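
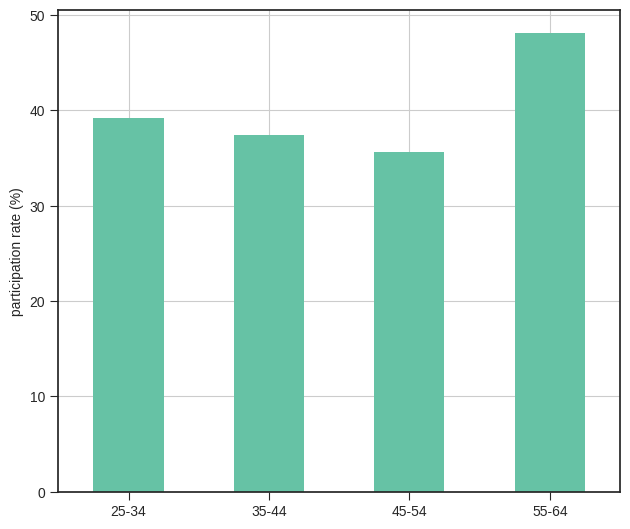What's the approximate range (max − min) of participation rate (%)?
≈ 15

Max 55-64 ≈ 50, min 45-54 ≈ 35; range ≈ 15.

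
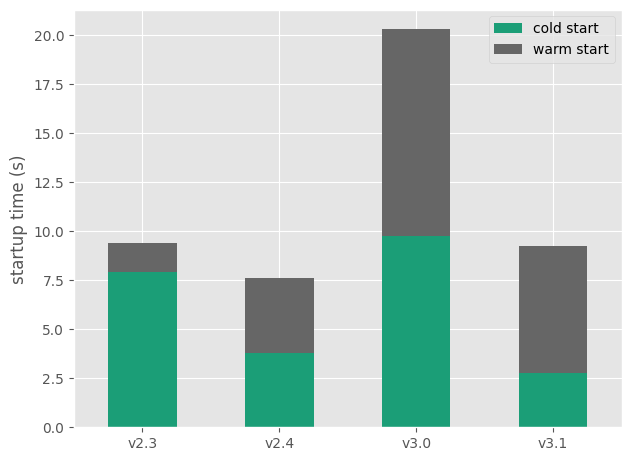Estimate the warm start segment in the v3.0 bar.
≈ 10

warm start top ≈ 20, bottom ≈ 10; segment ≈ 10.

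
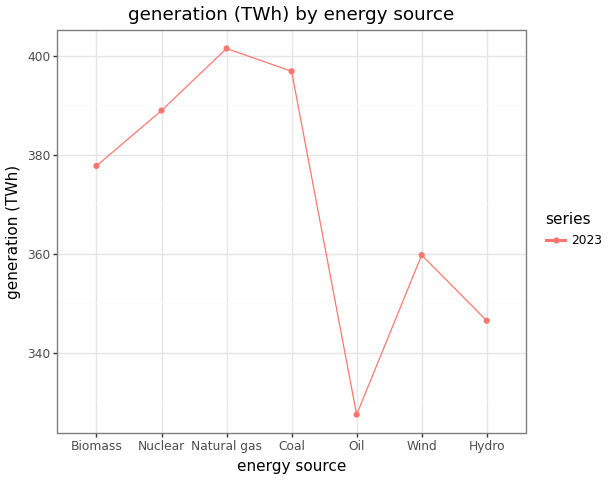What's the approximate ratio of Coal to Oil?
Coal ≈ 400, Oil ≈ 330; 400/330 ≈ 1.21.

≈ 1.21×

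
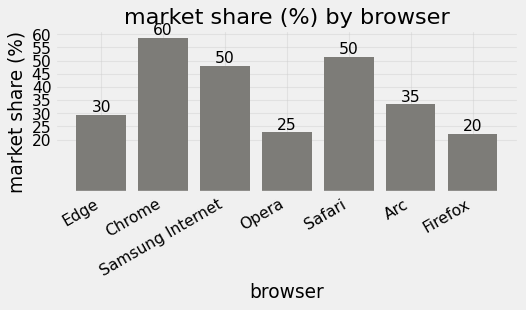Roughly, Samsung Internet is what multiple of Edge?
≈ 1.67×

Samsung Internet ≈ 50, Edge ≈ 30; 50/30 ≈ 1.67.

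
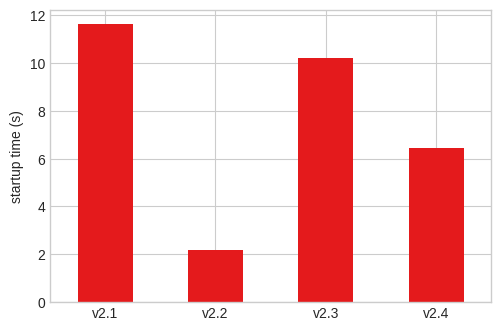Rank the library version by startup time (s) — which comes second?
v2.3

Top 3: v2.1 ≈ 12, v2.3 ≈ 10, v2.4 ≈ 6.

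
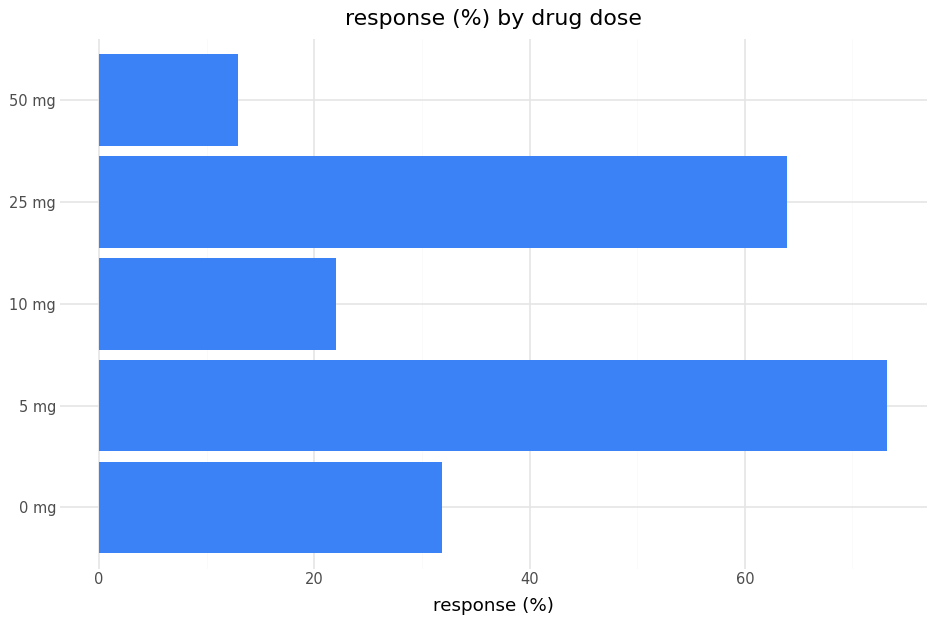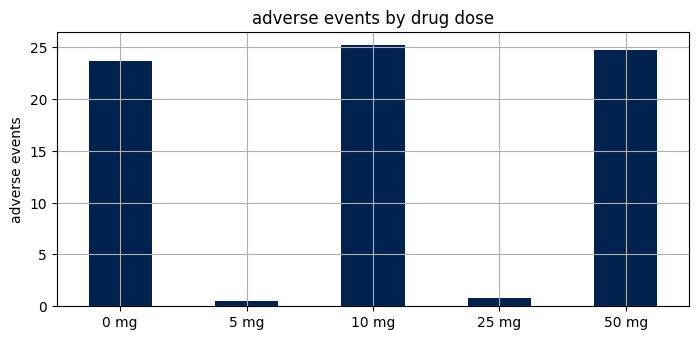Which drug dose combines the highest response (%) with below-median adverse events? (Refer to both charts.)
5 mg

Chart 2 median adverse events ≈ 25; below-median drug doses: 5 mg, 25 mg. Among those, 5 mg has the highest response (%) (≈ 70).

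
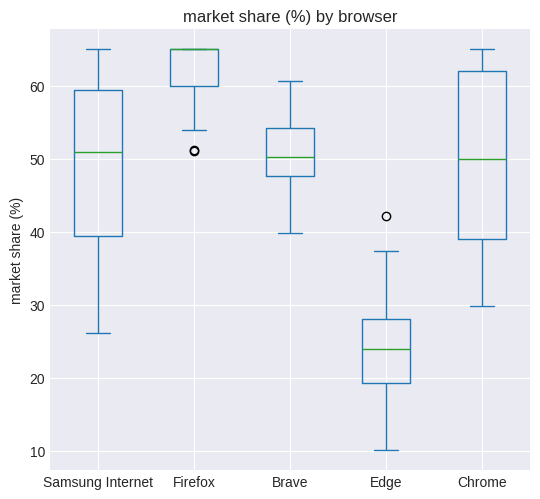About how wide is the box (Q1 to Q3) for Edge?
≈ 10

Q3 ≈ 30, Q1 ≈ 20; IQR ≈ 10.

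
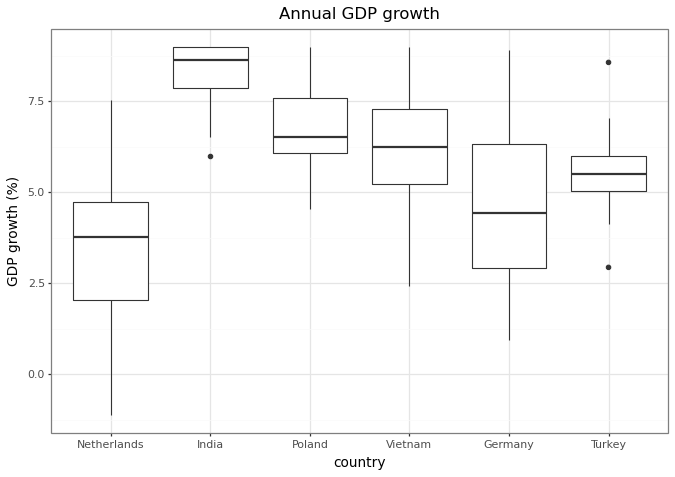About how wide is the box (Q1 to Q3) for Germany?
≈ 3.5

Q3 ≈ 6.5, Q1 ≈ 3.0; IQR ≈ 3.5.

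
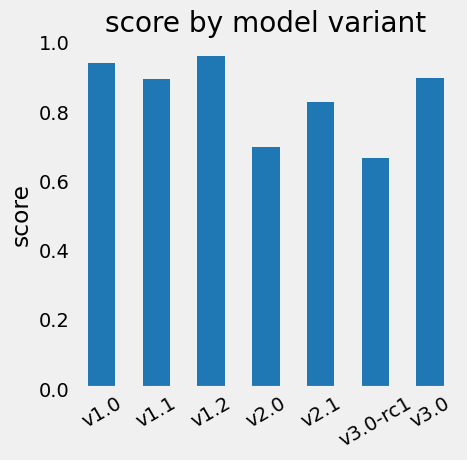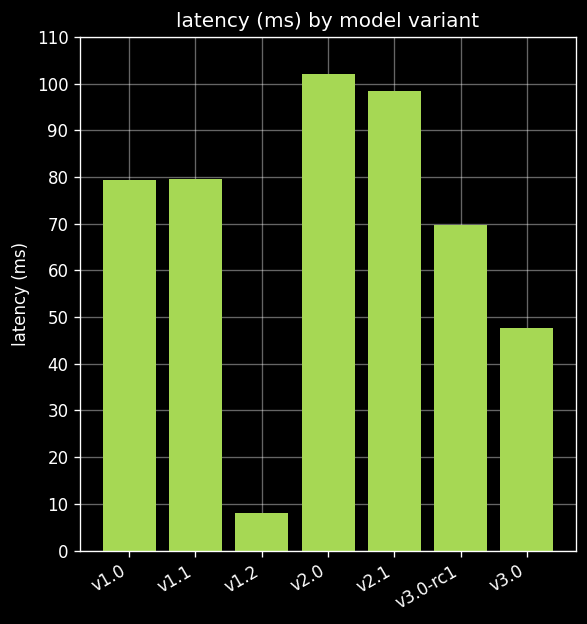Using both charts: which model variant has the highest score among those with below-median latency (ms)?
Chart 2 median latency (ms) ≈ 80; below-median model variants: v1.2, v3.0-rc1, v3.0. Among those, v1.2 has the highest score (≈ 1).

v1.2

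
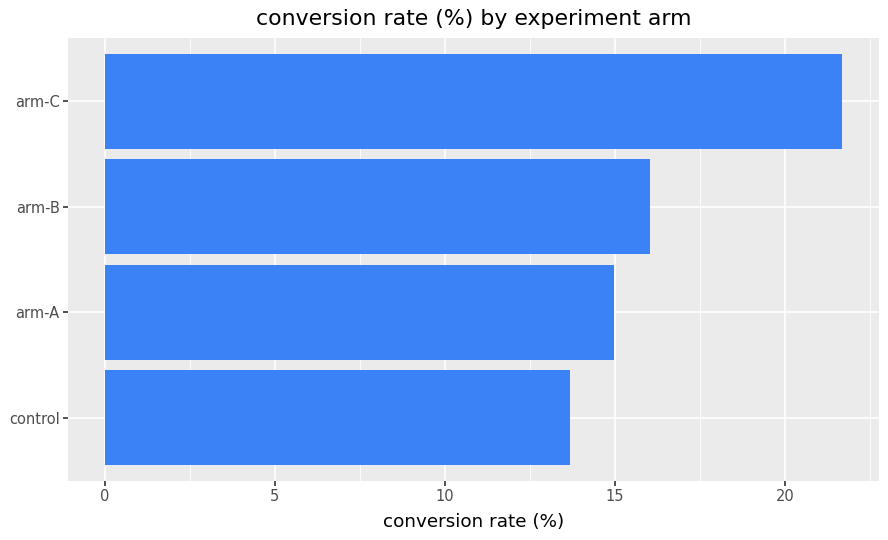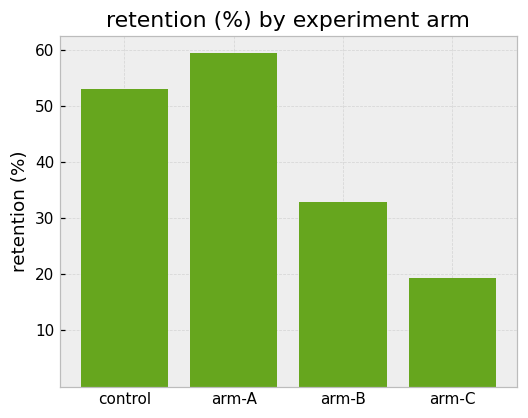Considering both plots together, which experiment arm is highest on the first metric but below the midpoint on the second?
Chart 2 median retention (%) ≈ 40; below-median experiment arms: arm-B, arm-C. Among those, arm-C has the highest conversion rate (%) (≈ 22).

arm-C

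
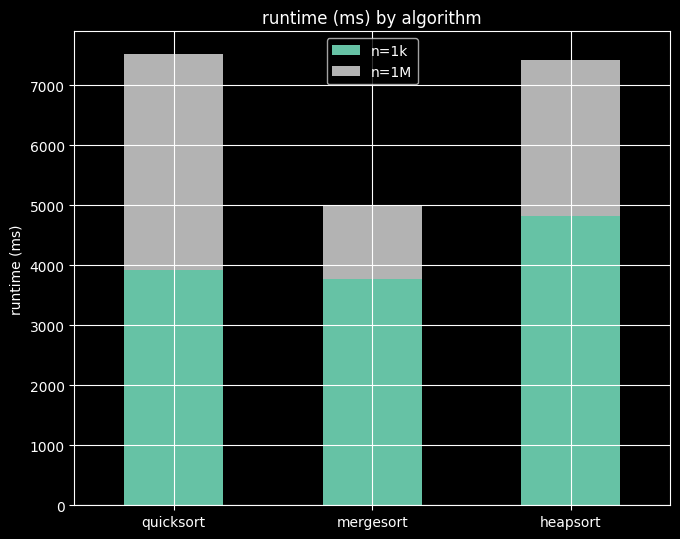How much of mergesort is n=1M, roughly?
n=1M top ≈ 5000, bottom ≈ 4000; segment ≈ 1000.

≈ 1000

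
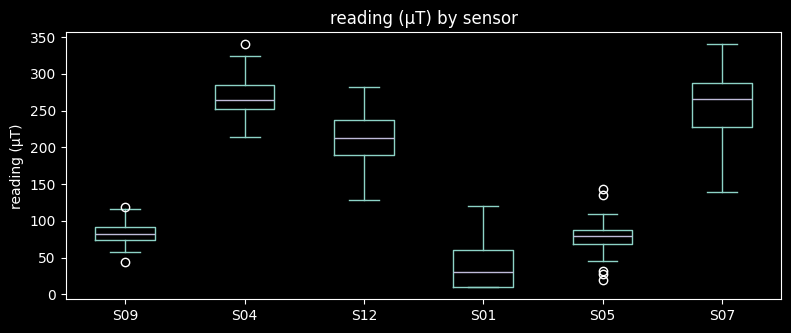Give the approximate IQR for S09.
Q3 ≈ 100, Q1 ≈ 80; IQR ≈ 20.

≈ 20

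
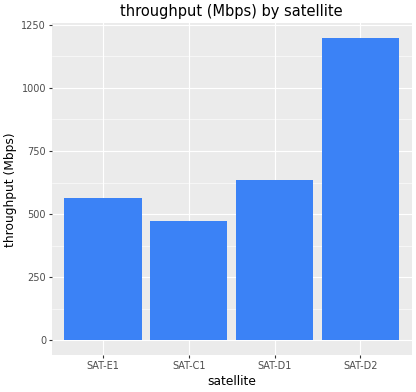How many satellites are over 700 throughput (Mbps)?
1

Above 700: SAT-D2.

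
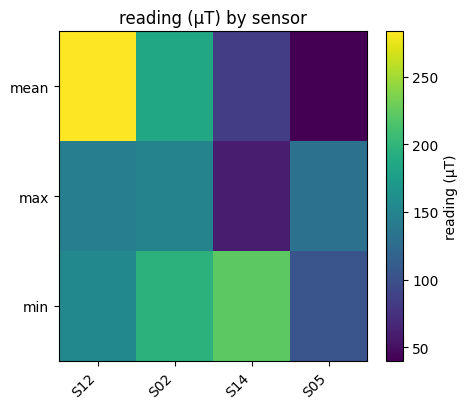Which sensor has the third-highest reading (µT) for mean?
Top 4 for mean: S12 ≈ 275, S02 ≈ 175, S14 ≈ 75, S05 ≈ 50.

S14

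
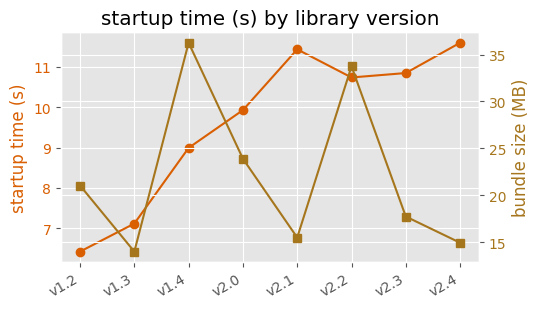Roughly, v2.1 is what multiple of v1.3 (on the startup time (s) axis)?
≈ 1.64×

v2.1 ≈ 11.5, v1.3 ≈ 7.0; 11.5/7.0 ≈ 1.64.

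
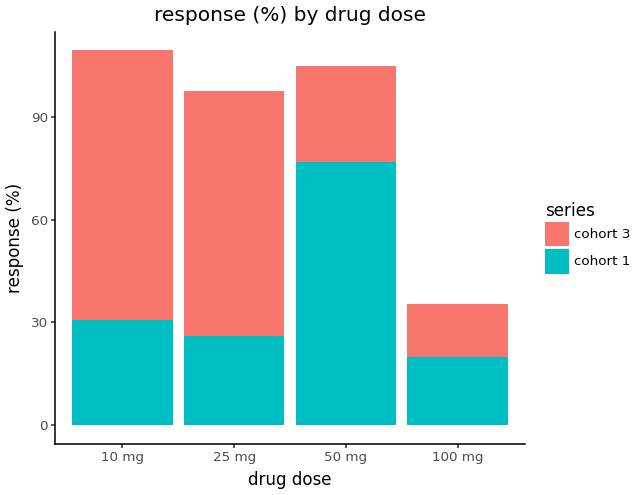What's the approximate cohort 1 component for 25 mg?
cohort 1 top ≈ 30, bottom ≈ 0; segment ≈ 30.

≈ 30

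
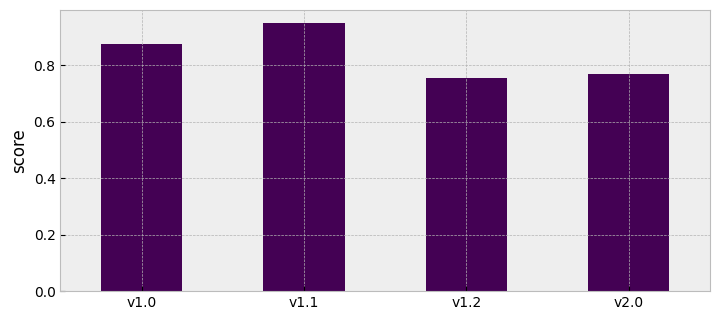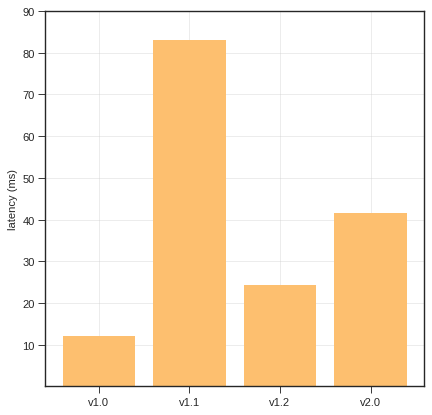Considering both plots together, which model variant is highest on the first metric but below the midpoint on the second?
v1.0

Chart 2 median latency (ms) ≈ 30; below-median model variants: v1.0, v1.2. Among those, v1.0 has the highest score (≈ 0.9).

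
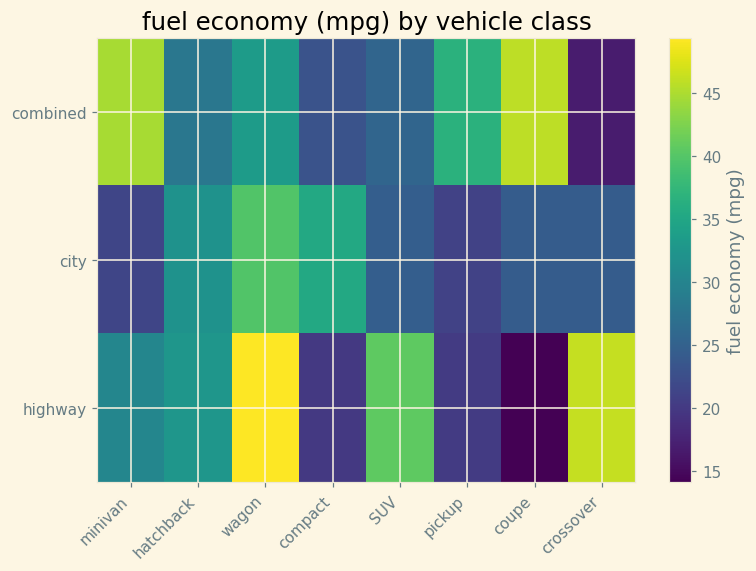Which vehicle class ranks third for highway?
Top 4 for highway: wagon ≈ 50, crossover ≈ 45, SUV ≈ 40, hatchback ≈ 35.

SUV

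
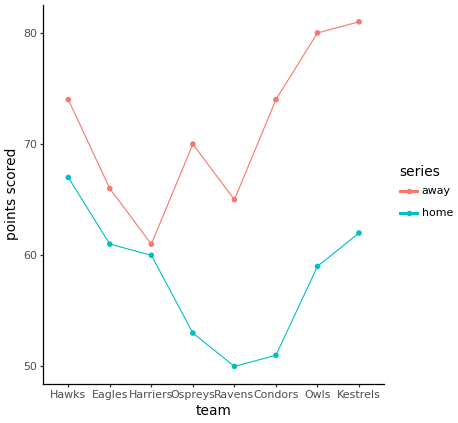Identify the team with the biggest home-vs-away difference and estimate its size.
Condors: home ≈ 50, away ≈ 75 → gap ≈ 25. Next-largest (Owls) is only ≈ 20.

Condors, ≈ 25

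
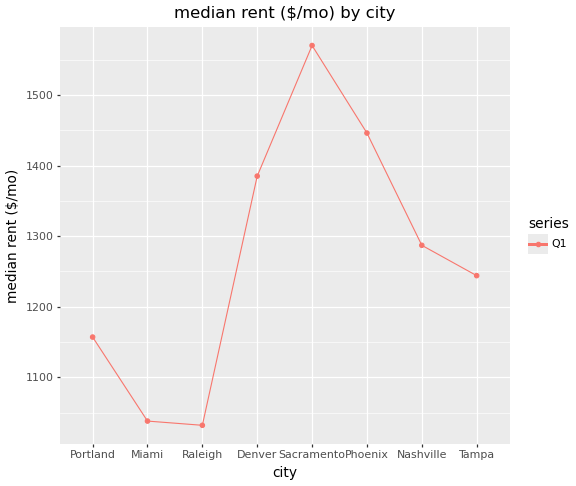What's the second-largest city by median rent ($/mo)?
Phoenix

Top 3: Sacramento ≈ 1550, Phoenix ≈ 1450, Denver ≈ 1400.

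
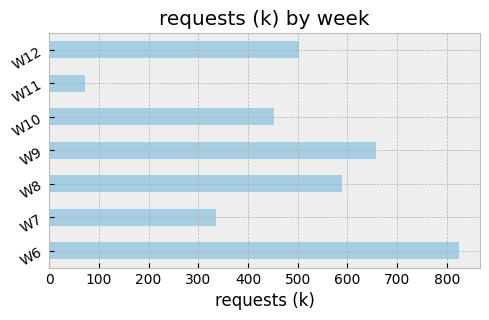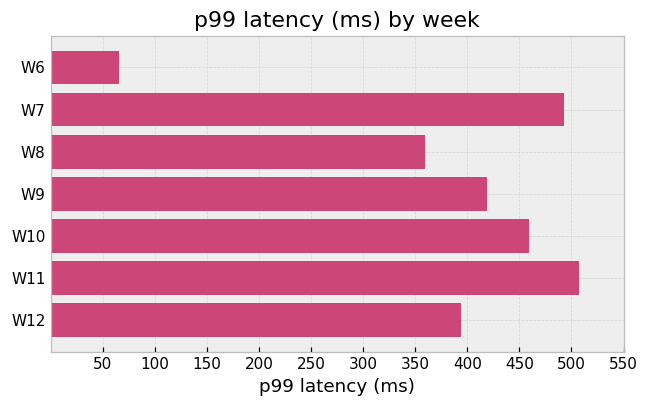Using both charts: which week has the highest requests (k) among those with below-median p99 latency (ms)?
Chart 2 median p99 latency (ms) ≈ 400; below-median weeks: W6, W8, W12. Among those, W6 has the highest requests (k) (≈ 800).

W6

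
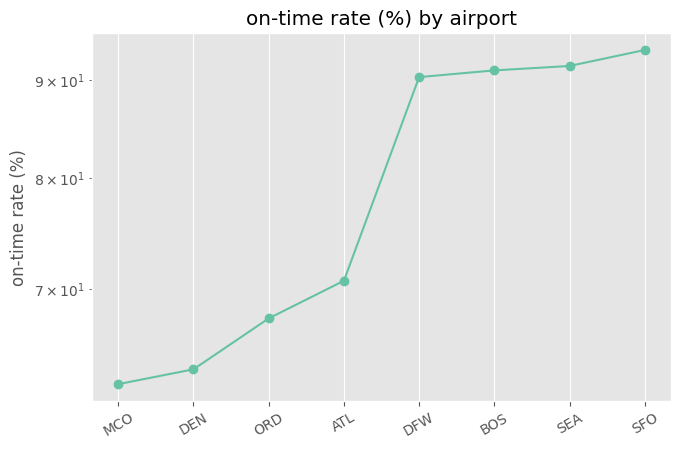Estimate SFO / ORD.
≈ 1.36×

SFO ≈ 95, ORD ≈ 70; 95/70 ≈ 1.36.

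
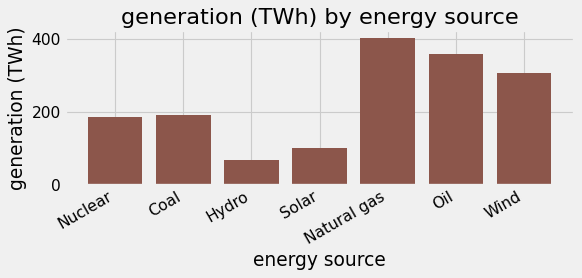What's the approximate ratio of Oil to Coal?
≈ 1.75×

Oil ≈ 350, Coal ≈ 200; 350/200 ≈ 1.75.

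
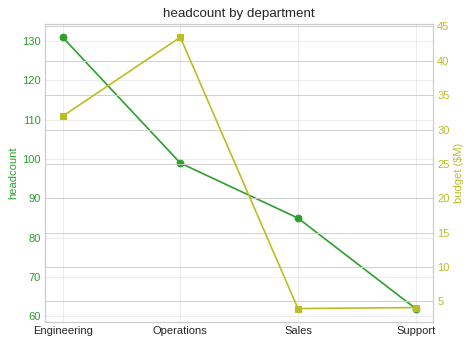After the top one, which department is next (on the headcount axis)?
Top 3 (on the headcount axis): Engineering ≈ 130, Operations ≈ 100, Sales ≈ 80.

Operations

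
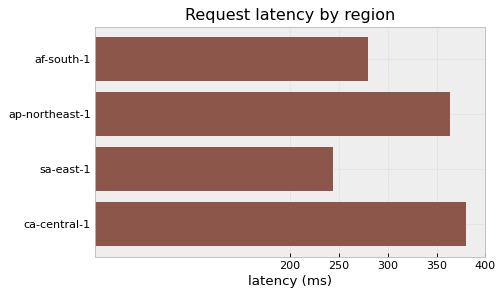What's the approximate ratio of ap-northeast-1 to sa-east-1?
≈ 1.4×

ap-northeast-1 ≈ 350, sa-east-1 ≈ 250; 350/250 ≈ 1.4.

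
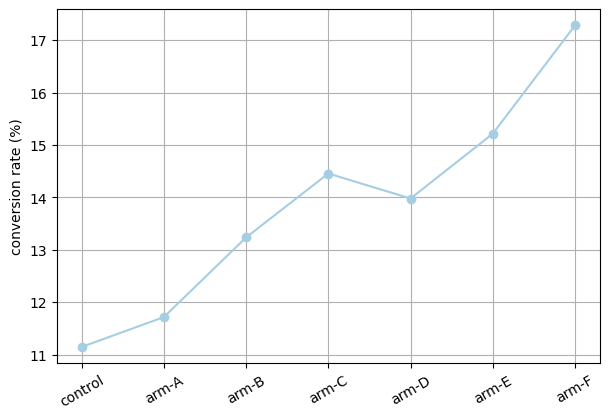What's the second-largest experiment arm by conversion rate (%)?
arm-E

Top 3: arm-F ≈ 17, arm-E ≈ 15, arm-C ≈ 14.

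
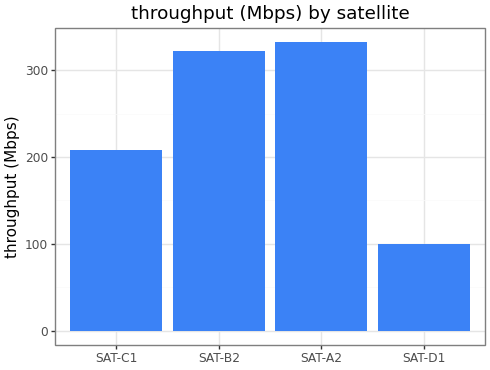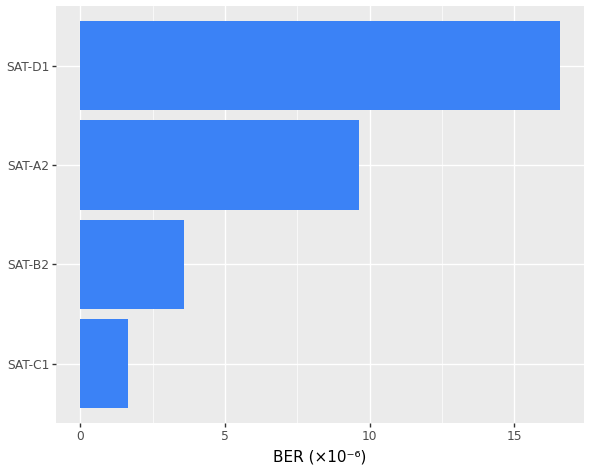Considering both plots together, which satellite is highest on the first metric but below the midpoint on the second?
SAT-B2

Chart 2 median BER (×10⁻⁶) ≈ 6; below-median satellites: SAT-C1, SAT-B2. Among those, SAT-B2 has the highest throughput (Mbps) (≈ 300).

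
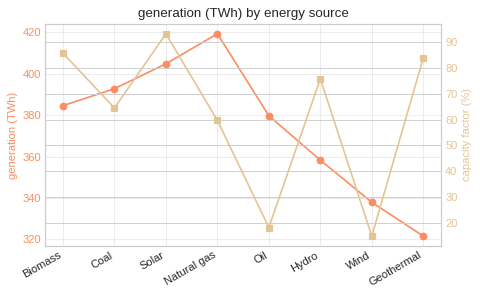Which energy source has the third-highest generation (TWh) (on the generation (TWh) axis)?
Coal

Top 4 (on the generation (TWh) axis): Natural gas ≈ 420, Solar ≈ 400, Coal ≈ 390, Biomass ≈ 380.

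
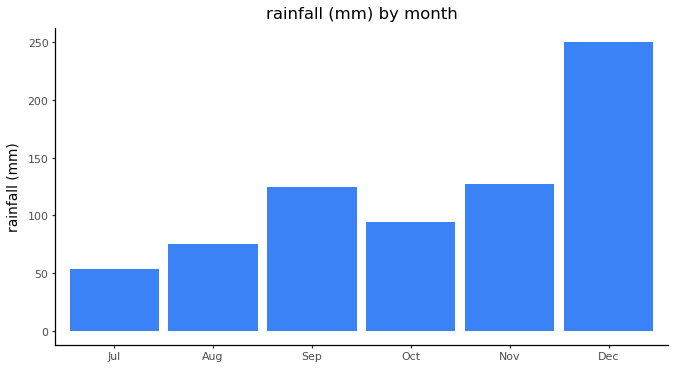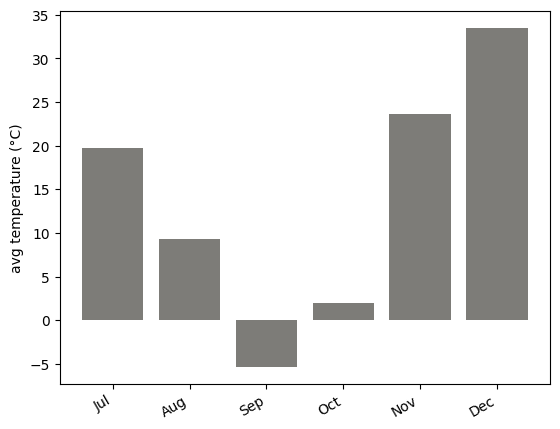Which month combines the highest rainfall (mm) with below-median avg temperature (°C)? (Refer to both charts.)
Chart 2 median avg temperature (°C) ≈ 15; below-median months: Aug, Sep, Oct. Among those, Sep has the highest rainfall (mm) (≈ 125).

Sep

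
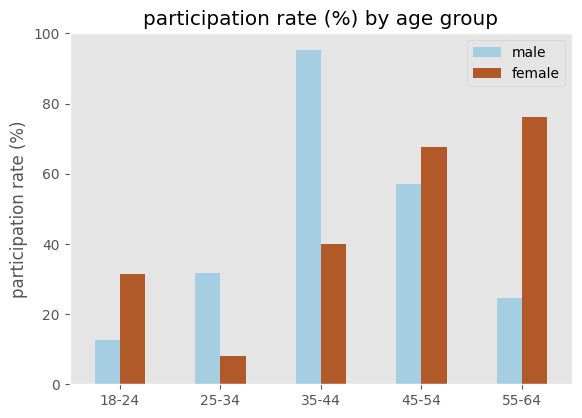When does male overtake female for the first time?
18-24: male ≈ 10 vs female ≈ 30 (not yet); 25-34: male ≈ 30 vs female ≈ 10 (first crossover).

25-34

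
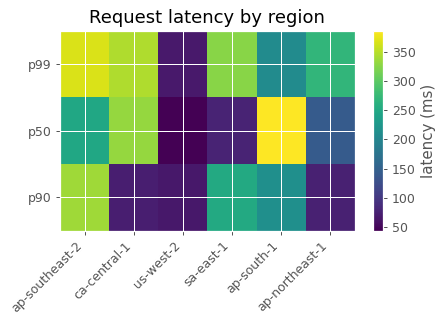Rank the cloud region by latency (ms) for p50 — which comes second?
ca-central-1

Top 3 for p50: ap-south-1 ≈ 400, ca-central-1 ≈ 350, ap-southeast-2 ≈ 250.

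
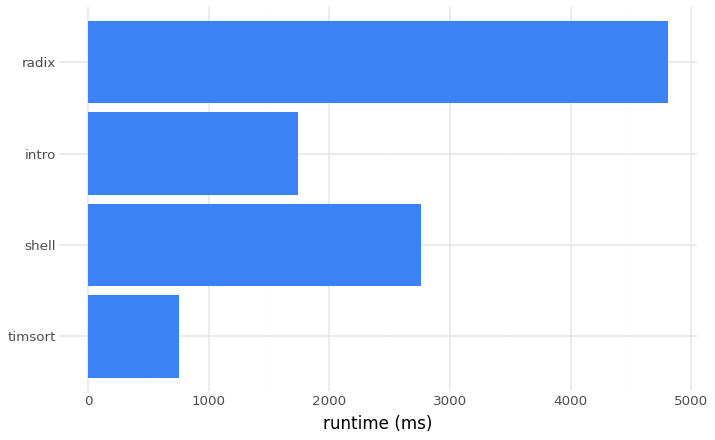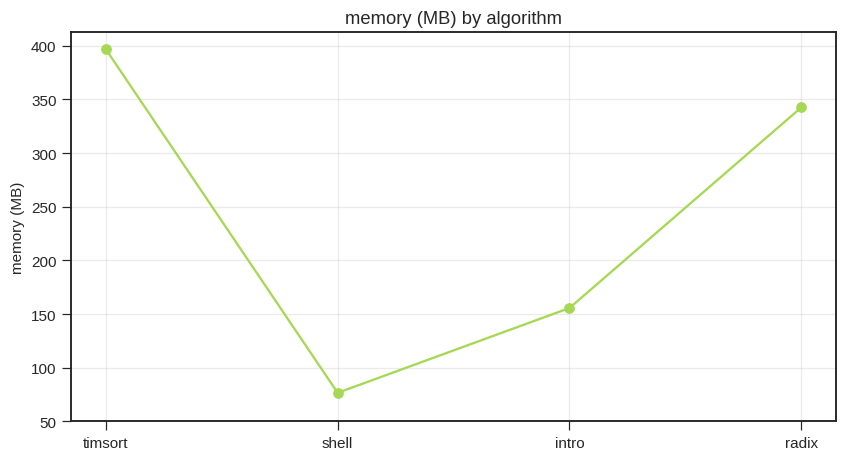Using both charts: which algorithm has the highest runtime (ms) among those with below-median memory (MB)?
shell

Chart 2 median memory (MB) ≈ 250; below-median algorithms: shell, intro. Among those, shell has the highest runtime (ms) (≈ 3000).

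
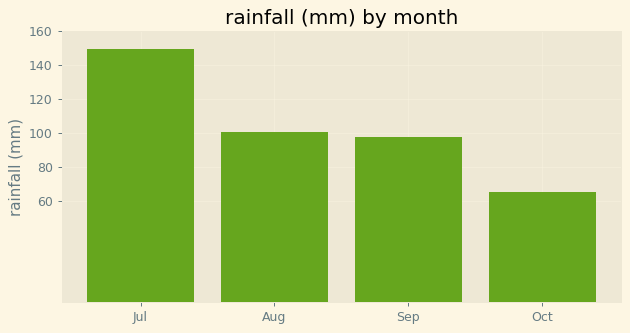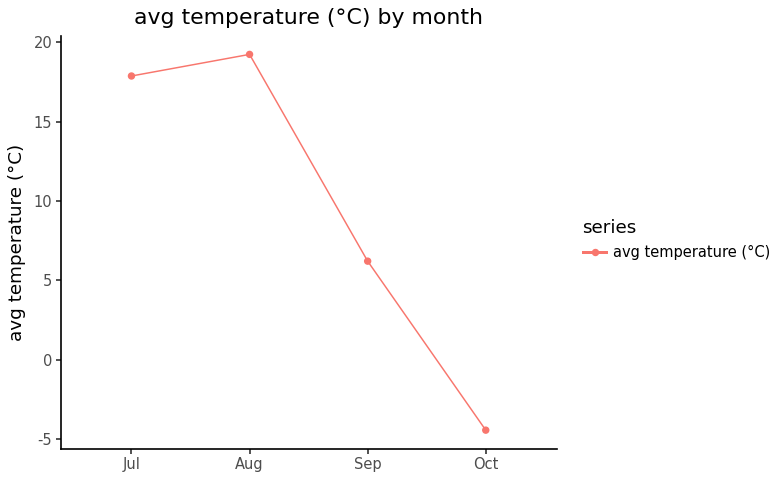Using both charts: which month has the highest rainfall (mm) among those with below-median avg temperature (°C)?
Sep

Chart 2 median avg temperature (°C) ≈ 12; below-median months: Sep, Oct. Among those, Sep has the highest rainfall (mm) (≈ 100).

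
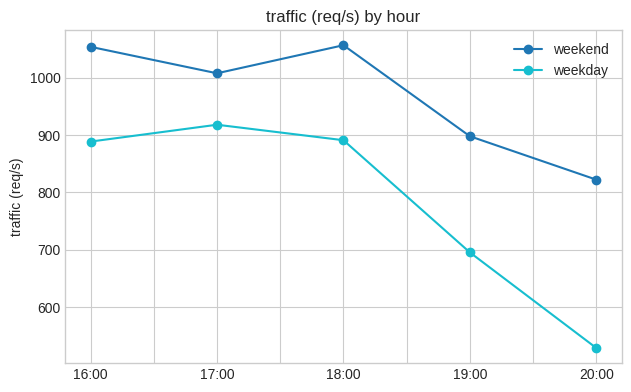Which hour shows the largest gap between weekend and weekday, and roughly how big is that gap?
20:00: weekend ≈ 800, weekday ≈ 550 → gap ≈ 250. Next-largest (19:00) is only ≈ 200.

20:00, ≈ 250 req/s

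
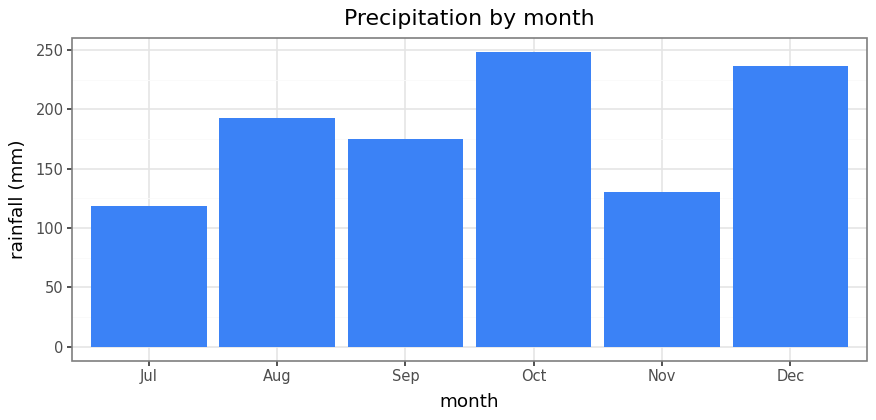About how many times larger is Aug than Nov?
Aug ≈ 200, Nov ≈ 125; 200/125 ≈ 1.6.

≈ 1.6×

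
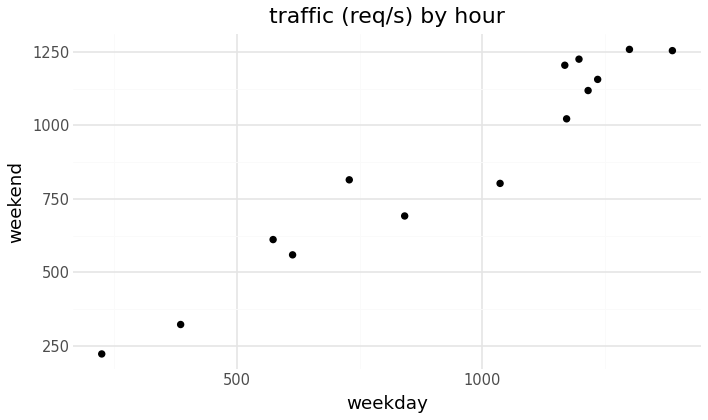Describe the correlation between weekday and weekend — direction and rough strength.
positive, strong

Points are positively correlated; strong (|r| ≈ 1.0).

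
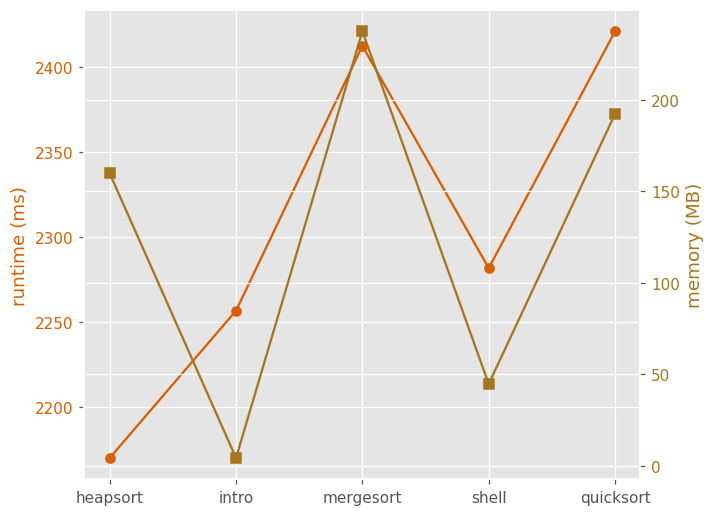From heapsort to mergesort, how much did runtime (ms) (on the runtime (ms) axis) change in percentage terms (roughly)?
heapsort ≈ 2175, mergesort ≈ 2400; (2400 − 2175) / 2175 ≈ +10.3%.

≈ +10.3%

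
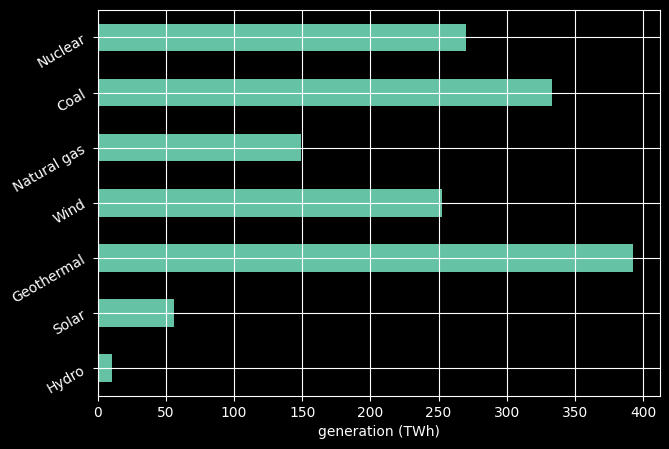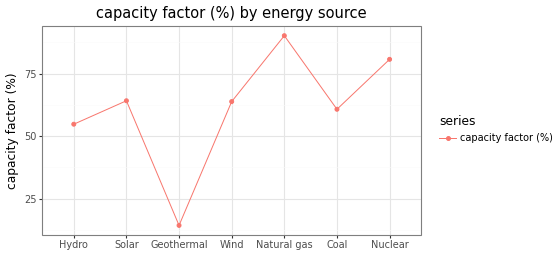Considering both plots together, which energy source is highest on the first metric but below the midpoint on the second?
Geothermal

Chart 2 median capacity factor (%) ≈ 60; below-median energy sources: Hydro, Geothermal, Coal. Among those, Geothermal has the highest generation (TWh) (≈ 400).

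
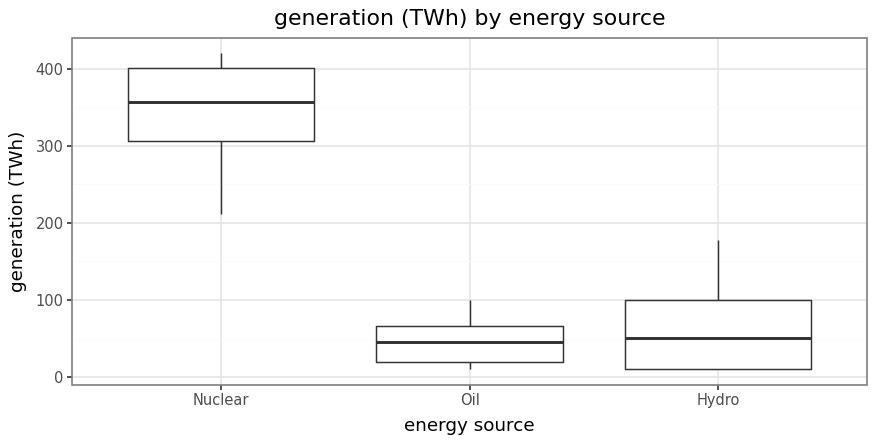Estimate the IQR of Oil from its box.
Q3 ≈ 50, Q1 ≈ 0; IQR ≈ 50.

≈ 50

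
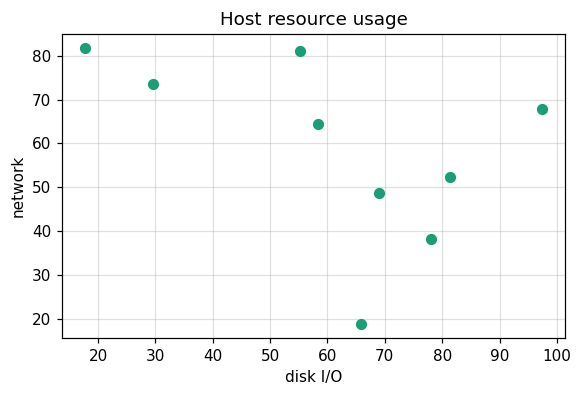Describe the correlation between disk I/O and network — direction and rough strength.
Points are negatively correlated; moderate (|r| ≈ 0.5).

negative, moderate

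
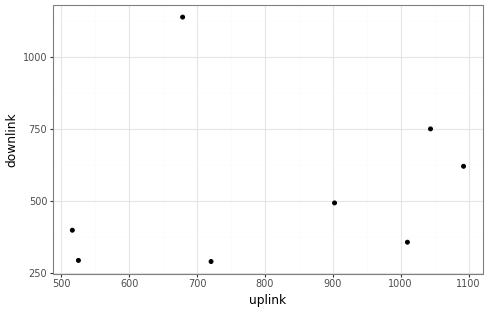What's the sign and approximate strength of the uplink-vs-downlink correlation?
Points are roughly uncorrelated; weak (|r| ≈ 0.2).

no clear correlation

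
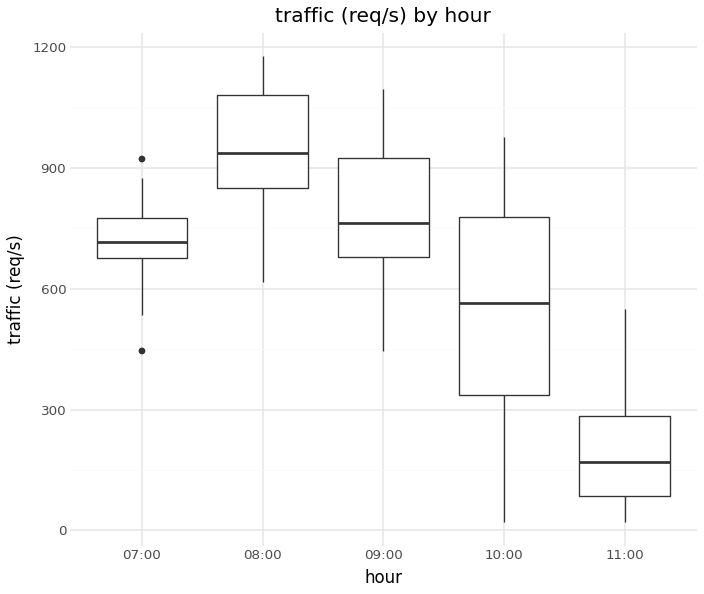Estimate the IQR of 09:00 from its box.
≈ 200

Q3 ≈ 900, Q1 ≈ 700; IQR ≈ 200.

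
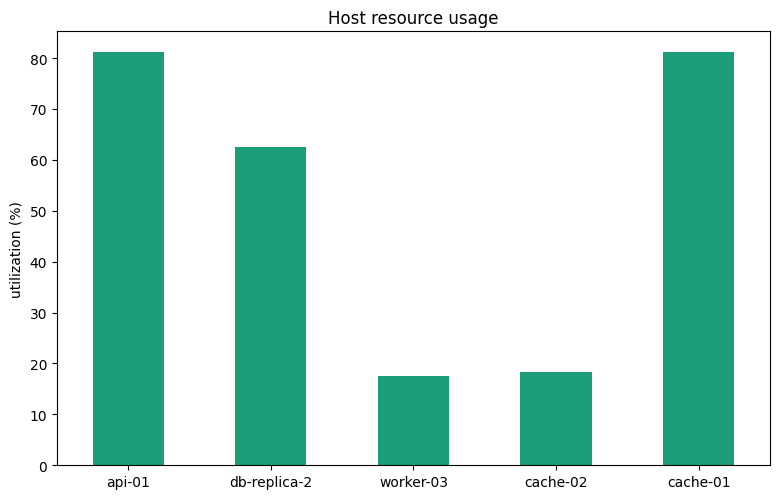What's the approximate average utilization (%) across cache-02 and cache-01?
(20 + 80) / 2 ≈ 50.

≈ 50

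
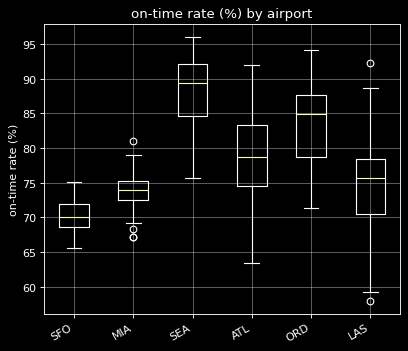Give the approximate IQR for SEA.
Q3 ≈ 92, Q1 ≈ 84; IQR ≈ 8.

≈ 8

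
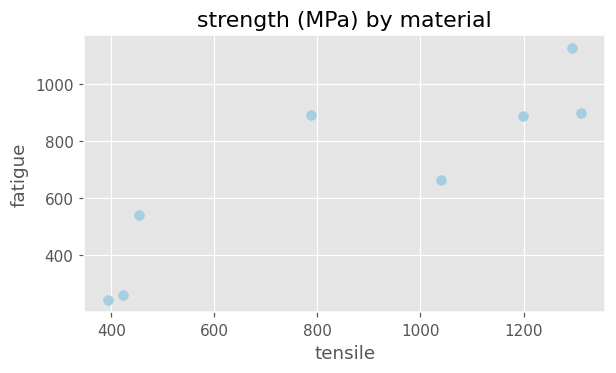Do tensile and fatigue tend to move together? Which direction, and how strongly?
positive, strong

Points are positively correlated; strong (|r| ≈ 0.9).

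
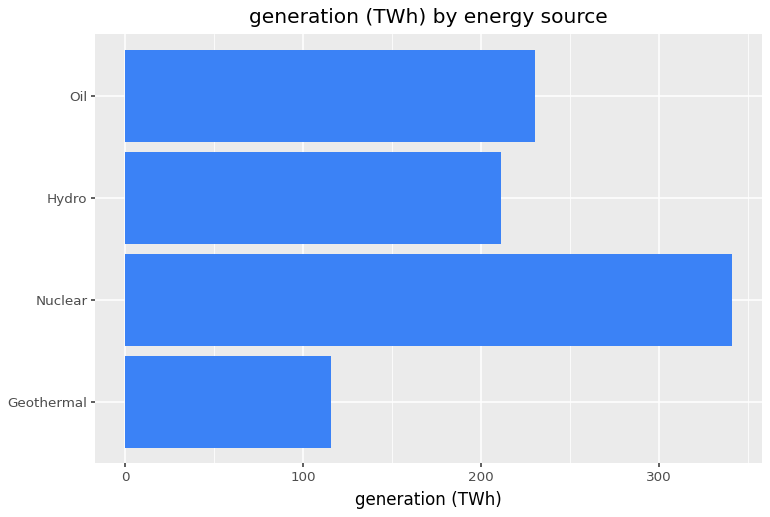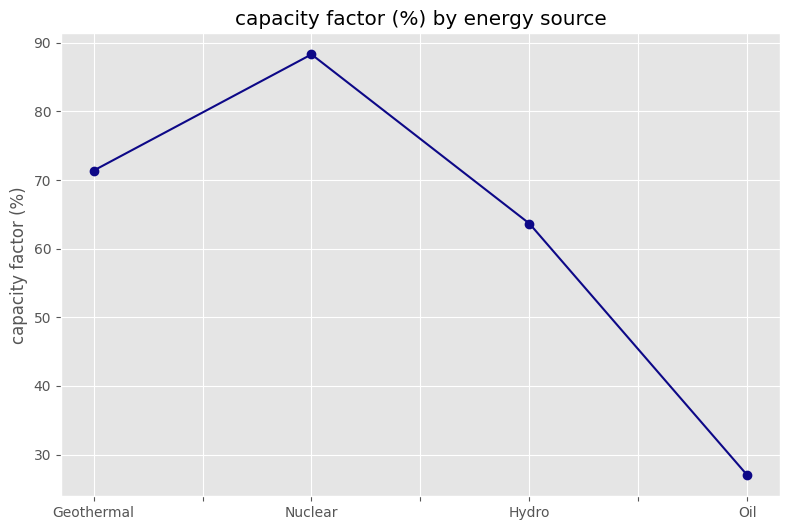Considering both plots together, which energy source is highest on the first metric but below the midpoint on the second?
Oil

Chart 2 median capacity factor (%) ≈ 70; below-median energy sources: Hydro, Oil. Among those, Oil has the highest generation (TWh) (≈ 250).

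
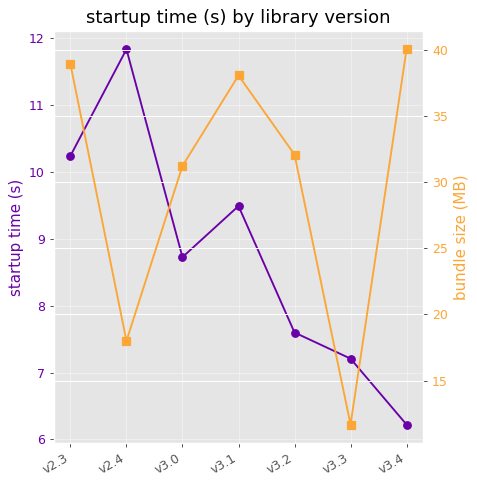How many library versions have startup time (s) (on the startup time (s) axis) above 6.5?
Above 6.5: v2.3, v2.4, v3.0, v3.1, v3.2, v3.3.

6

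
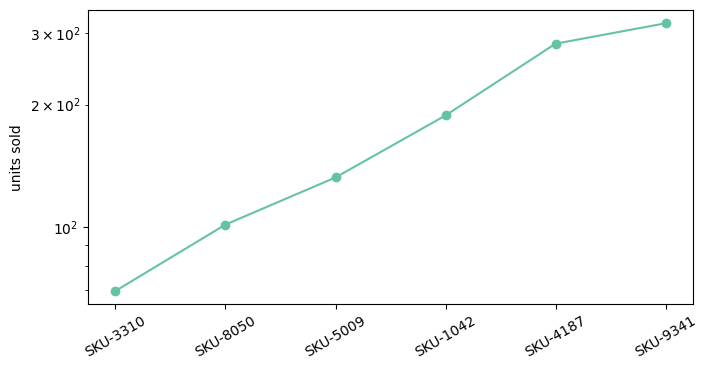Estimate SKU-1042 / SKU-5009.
SKU-1042 ≈ 200, SKU-5009 ≈ 125; 200/125 ≈ 1.6.

≈ 1.6×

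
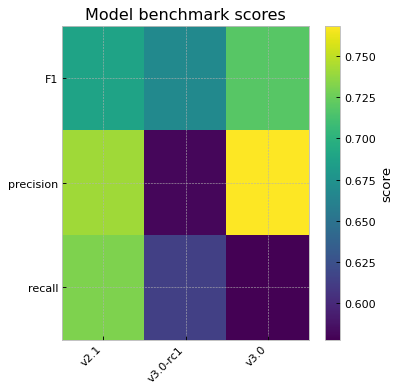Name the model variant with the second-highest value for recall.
v3.0-rc1

Top 3 for recall: v2.1 ≈ 0.74, v3.0-rc1 ≈ 0.62, v3.0 ≈ 0.58.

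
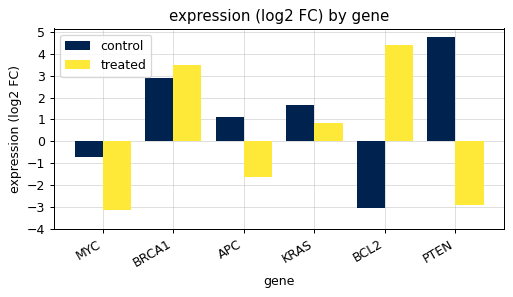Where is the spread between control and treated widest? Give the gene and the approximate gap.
PTEN, ≈ 8 log2 FC

PTEN: control ≈ 5, treated ≈ -3 → gap ≈ 8. Next-largest (BCL2) is only ≈ 7.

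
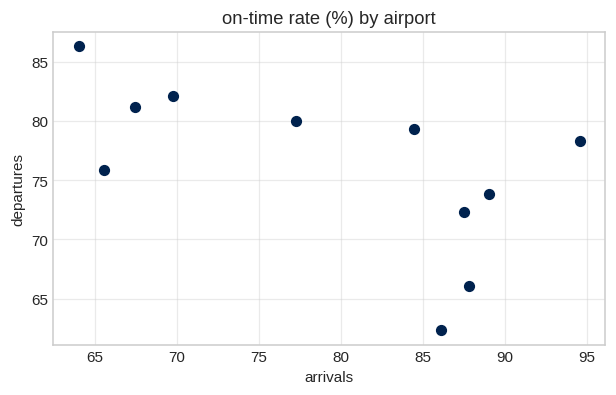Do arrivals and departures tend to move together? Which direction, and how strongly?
Points are negatively correlated; moderate (|r| ≈ 0.6).

negative, moderate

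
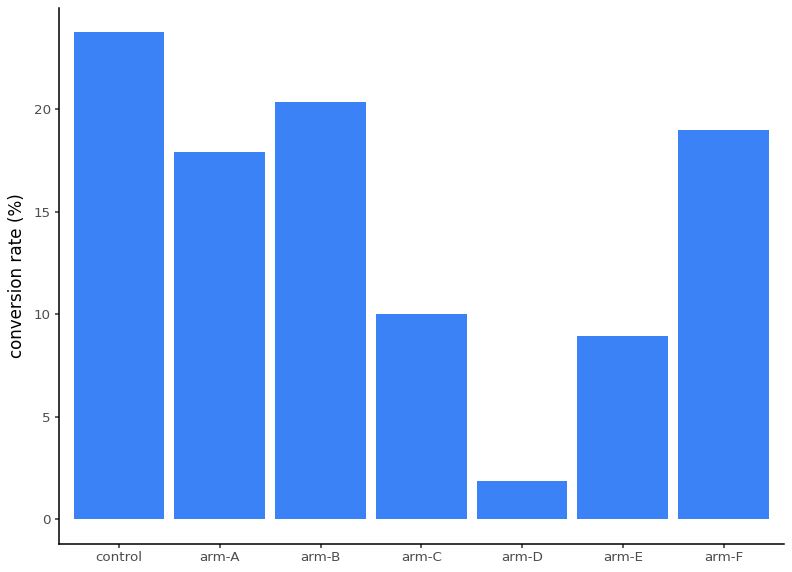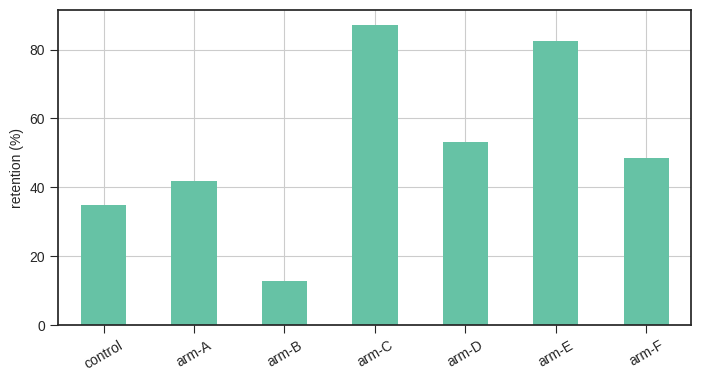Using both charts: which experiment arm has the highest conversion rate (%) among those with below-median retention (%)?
Chart 2 median retention (%) ≈ 50; below-median experiment arms: control, arm-A, arm-B. Among those, control has the highest conversion rate (%) (≈ 25).

control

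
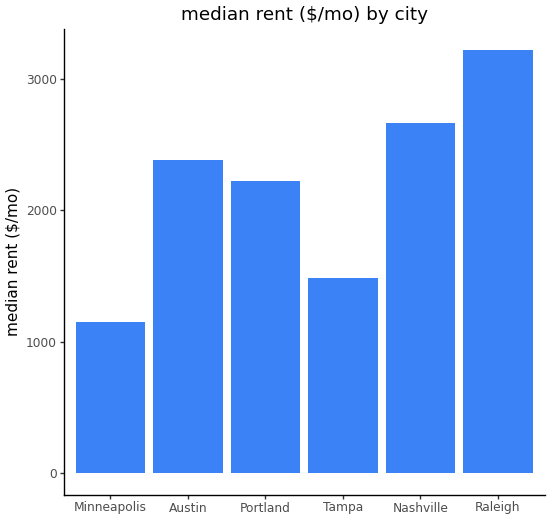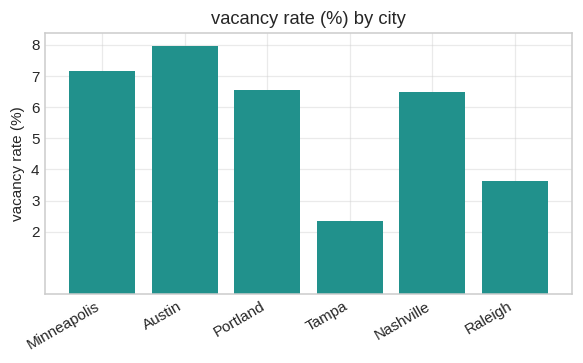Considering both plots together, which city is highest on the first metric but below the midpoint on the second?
Raleigh

Chart 2 median vacancy rate (%) ≈ 7; below-median cities: Tampa, Nashville, Raleigh. Among those, Raleigh has the highest median rent ($/mo) (≈ 3000).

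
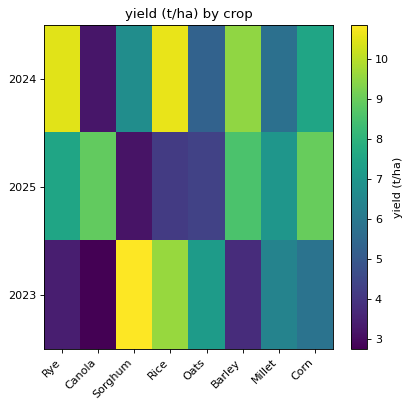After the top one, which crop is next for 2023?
Top 3 for 2023: Sorghum ≈ 11, Rice ≈ 10, Oats ≈ 7.

Rice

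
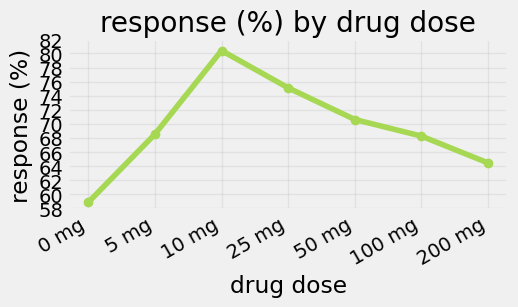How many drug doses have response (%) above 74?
Above 74: 10 mg, 25 mg.

2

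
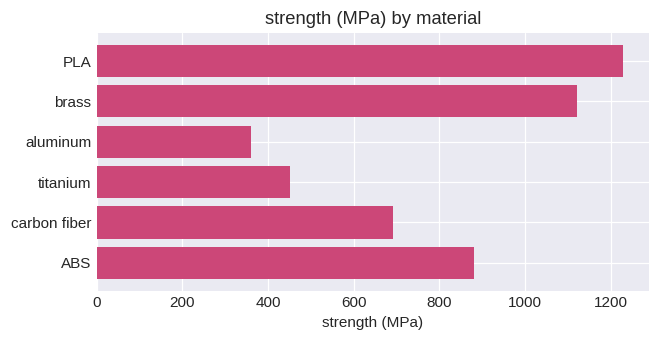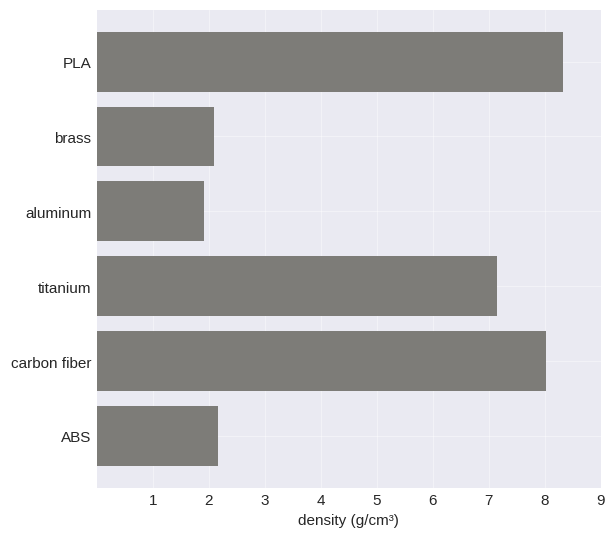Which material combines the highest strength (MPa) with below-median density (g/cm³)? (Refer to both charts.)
Chart 2 median density (g/cm³) ≈ 5; below-median materials: brass, aluminum, ABS. Among those, brass has the highest strength (MPa) (≈ 1200).

brass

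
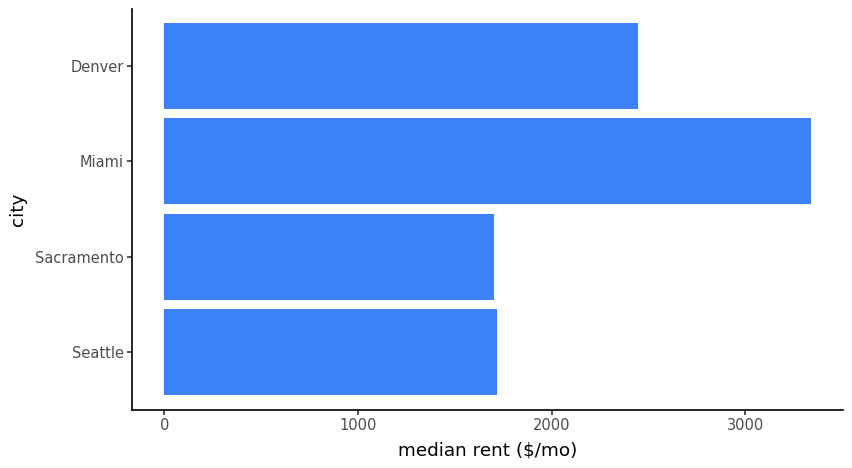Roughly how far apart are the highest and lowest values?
Max Miami ≈ 3500, min Sacramento ≈ 1500; range ≈ 2000.

≈ 2000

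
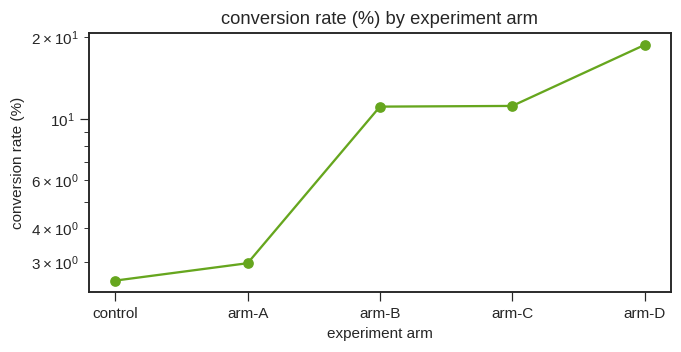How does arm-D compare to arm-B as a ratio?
arm-D ≈ 18, arm-B ≈ 12; 18/12 ≈ 1.5.

≈ 1.5×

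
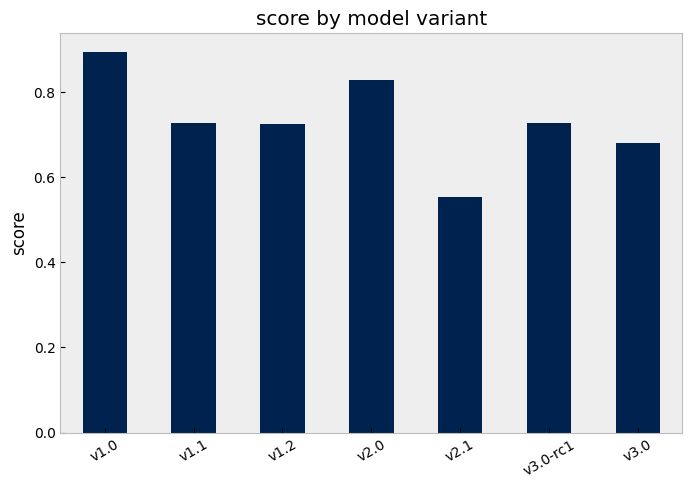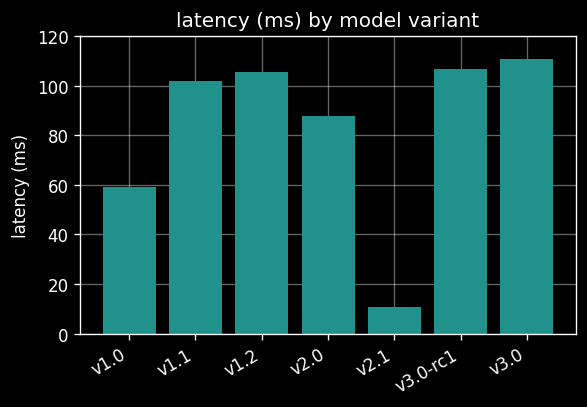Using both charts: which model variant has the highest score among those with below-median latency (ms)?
Chart 2 median latency (ms) ≈ 100; below-median model variants: v1.0, v2.0, v2.1. Among those, v1.0 has the highest score (≈ 0.9).

v1.0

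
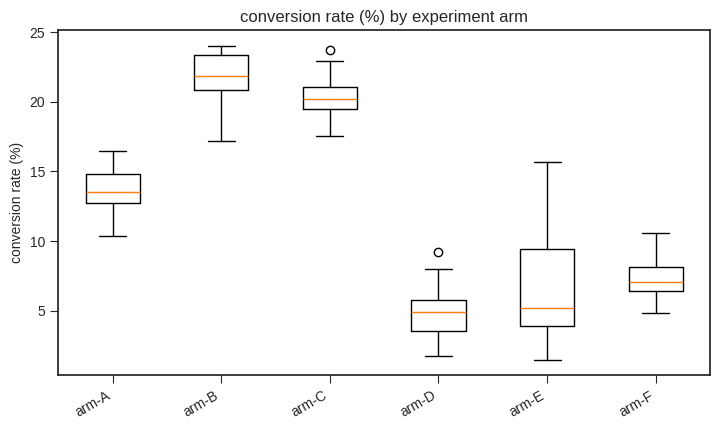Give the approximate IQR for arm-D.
Q3 ≈ 6, Q1 ≈ 4; IQR ≈ 2.

≈ 2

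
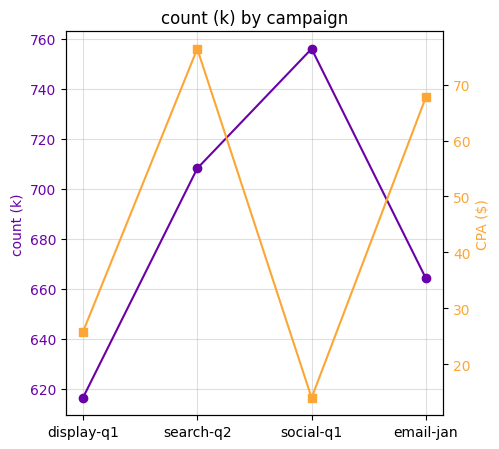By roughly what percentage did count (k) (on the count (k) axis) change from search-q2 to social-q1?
≈ +8.6%

search-q2 ≈ 700, social-q1 ≈ 760; (760 − 700) / 700 ≈ +8.6%.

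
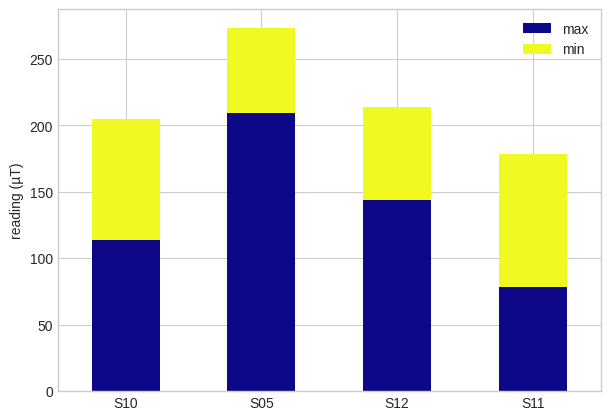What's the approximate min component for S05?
≈ 75

min top ≈ 275, bottom ≈ 200; segment ≈ 75.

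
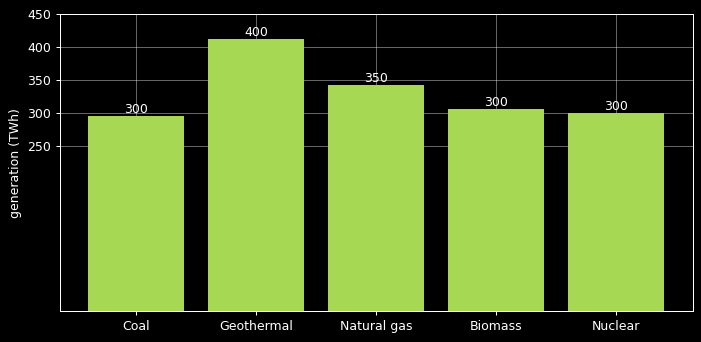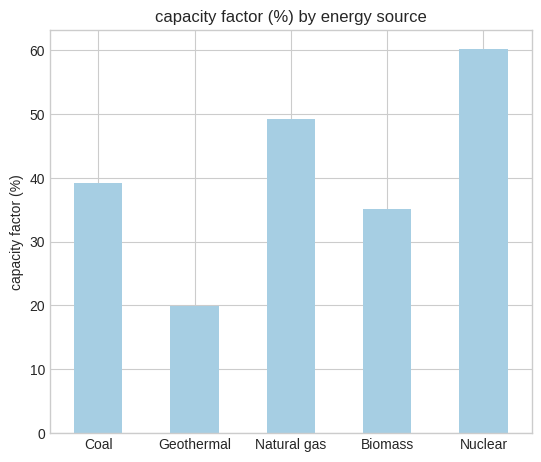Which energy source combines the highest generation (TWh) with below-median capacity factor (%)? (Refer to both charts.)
Geothermal

Chart 2 median capacity factor (%) ≈ 40; below-median energy sources: Geothermal, Biomass. Among those, Geothermal has the highest generation (TWh) (≈ 400).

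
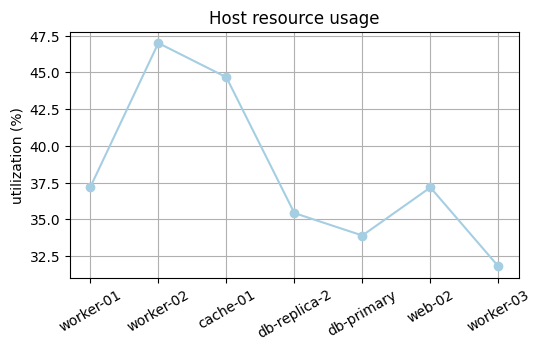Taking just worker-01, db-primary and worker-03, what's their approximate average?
(38 + 34 + 32) / 3 ≈ 35.

≈ 35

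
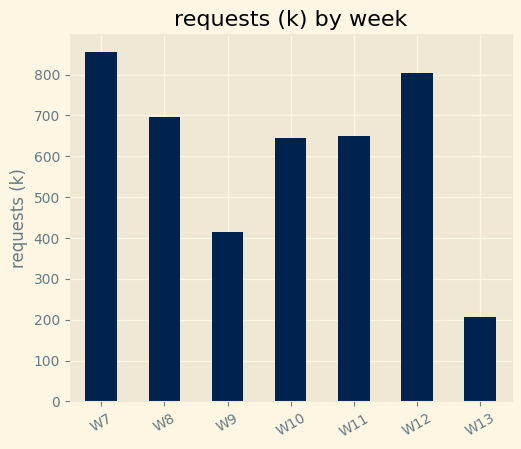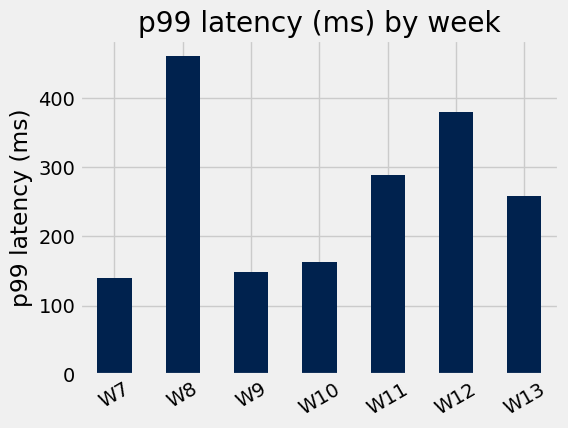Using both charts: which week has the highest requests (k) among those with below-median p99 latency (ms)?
Chart 2 median p99 latency (ms) ≈ 250; below-median weeks: W7, W9, W10. Among those, W7 has the highest requests (k) (≈ 900).

W7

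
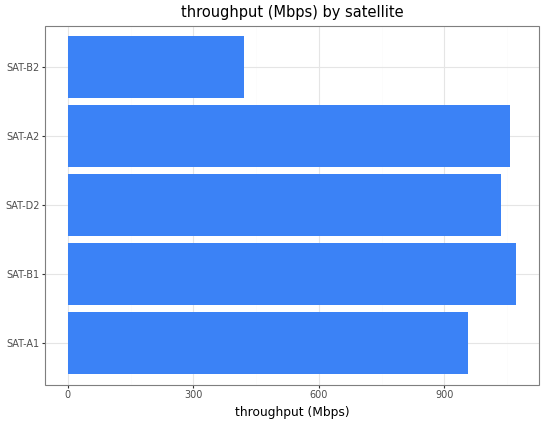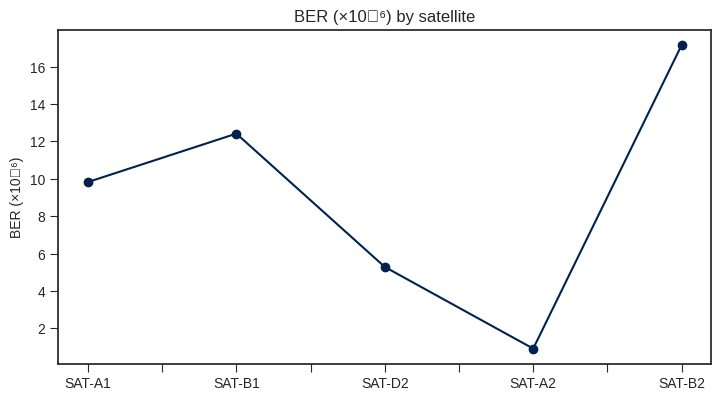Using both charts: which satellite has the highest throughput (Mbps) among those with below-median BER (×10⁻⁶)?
SAT-A2

Chart 2 median BER (×10⁻⁶) ≈ 10; below-median satellites: SAT-D2, SAT-A2. Among those, SAT-A2 has the highest throughput (Mbps) (≈ 1100).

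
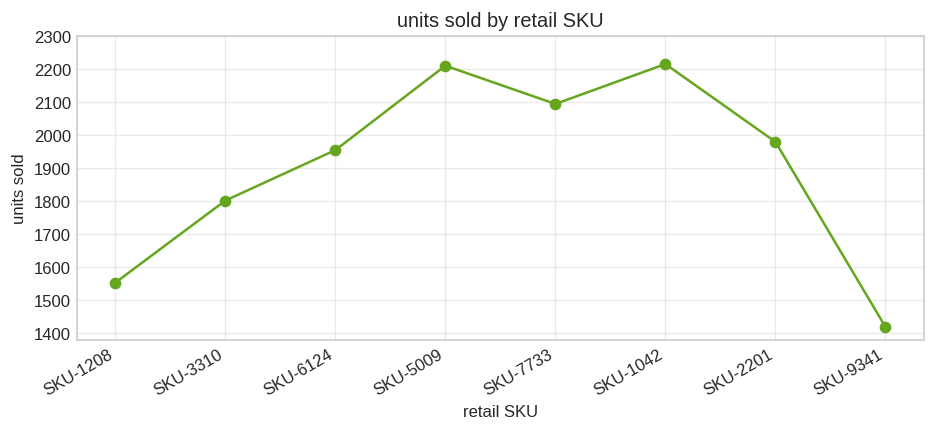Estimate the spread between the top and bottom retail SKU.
≈ 800

Max SKU-1042 ≈ 2200, min SKU-9341 ≈ 1400; range ≈ 800.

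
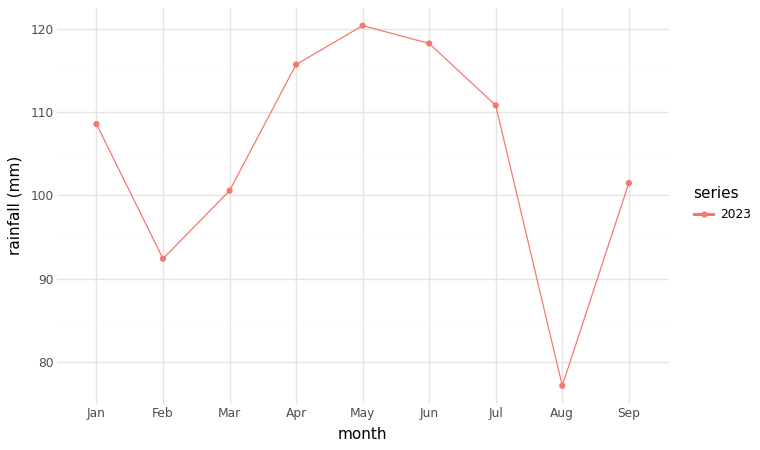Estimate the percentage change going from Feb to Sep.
≈ +11.1%

Feb ≈ 90, Sep ≈ 100; (100 − 90) / 90 ≈ +11.1%.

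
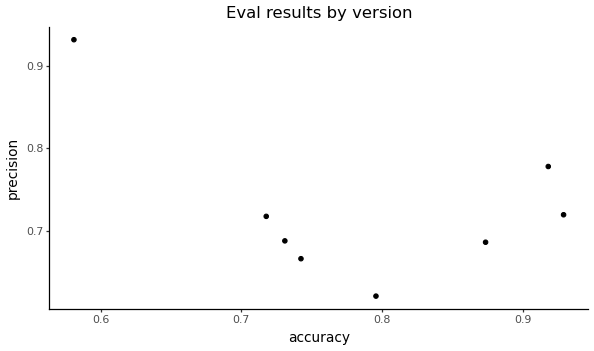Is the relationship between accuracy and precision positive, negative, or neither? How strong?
Points are negatively correlated; moderate (|r| ≈ 0.5).

negative, moderate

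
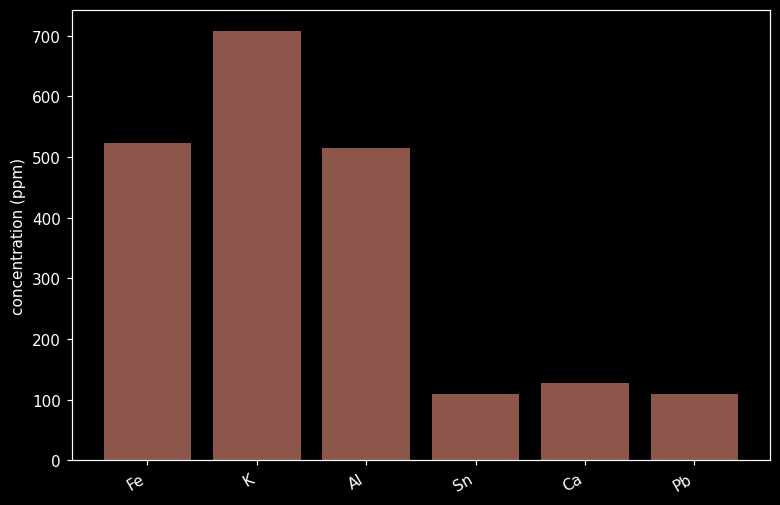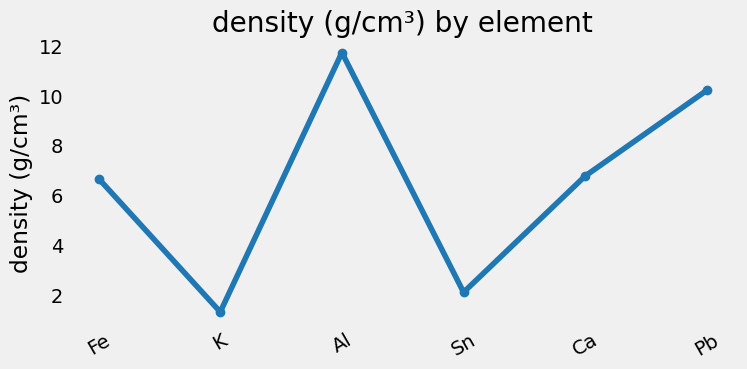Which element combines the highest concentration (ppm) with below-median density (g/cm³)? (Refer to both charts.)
K

Chart 2 median density (g/cm³) ≈ 6; below-median elements: Fe, K, Sn. Among those, K has the highest concentration (ppm) (≈ 700).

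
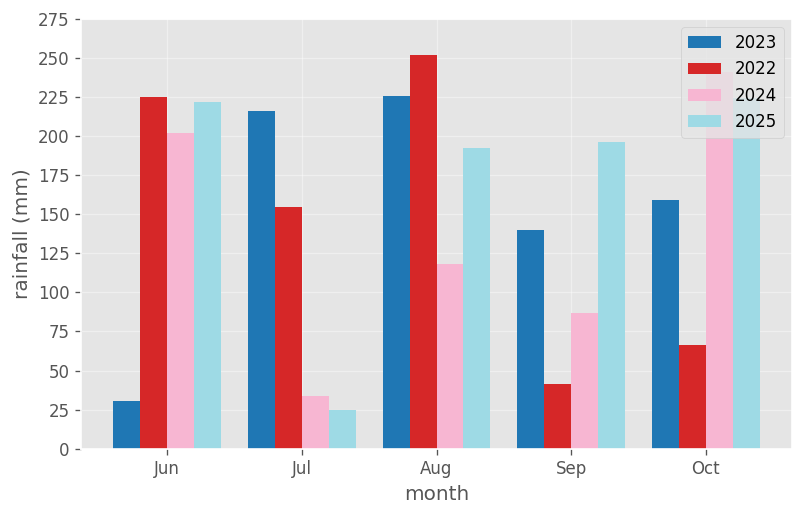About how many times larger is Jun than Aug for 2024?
Jun ≈ 200, Aug ≈ 125; 200/125 ≈ 1.6.

≈ 1.6×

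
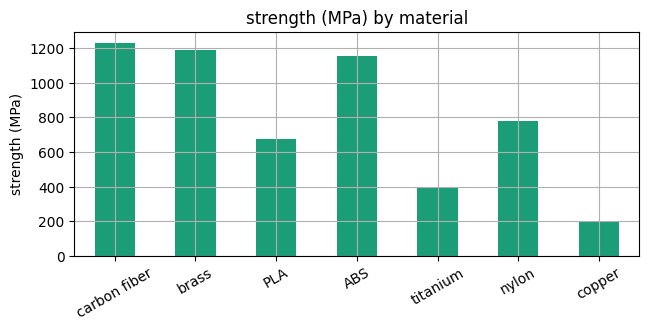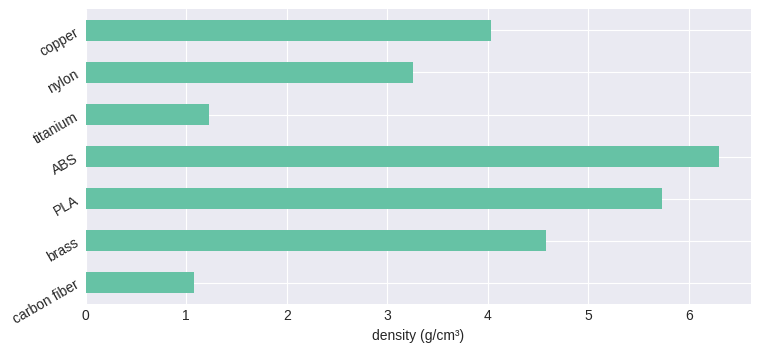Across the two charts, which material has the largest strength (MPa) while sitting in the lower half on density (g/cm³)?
Chart 2 median density (g/cm³) ≈ 4; below-median materials: carbon fiber, titanium, nylon. Among those, carbon fiber has the highest strength (MPa) (≈ 1200).

carbon fiber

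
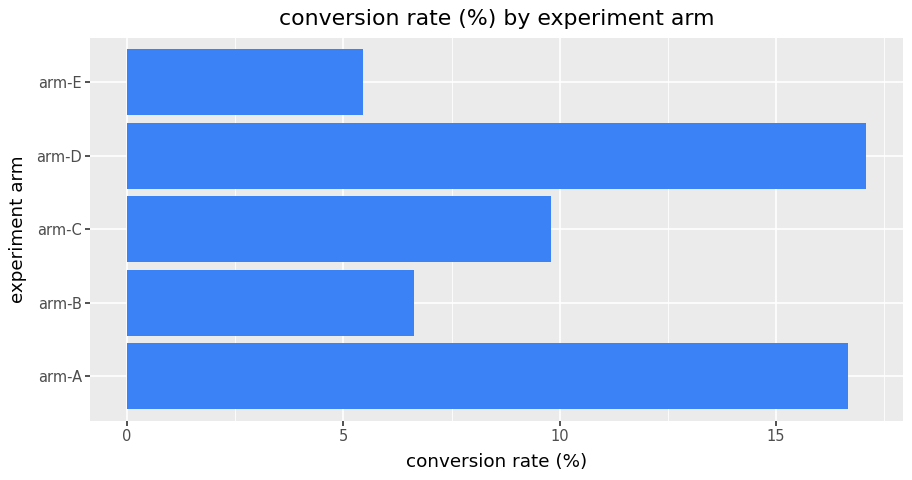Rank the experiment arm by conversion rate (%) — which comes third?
arm-C

Top 4: arm-D ≈ 18, arm-A ≈ 16, arm-C ≈ 10, arm-B ≈ 6.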